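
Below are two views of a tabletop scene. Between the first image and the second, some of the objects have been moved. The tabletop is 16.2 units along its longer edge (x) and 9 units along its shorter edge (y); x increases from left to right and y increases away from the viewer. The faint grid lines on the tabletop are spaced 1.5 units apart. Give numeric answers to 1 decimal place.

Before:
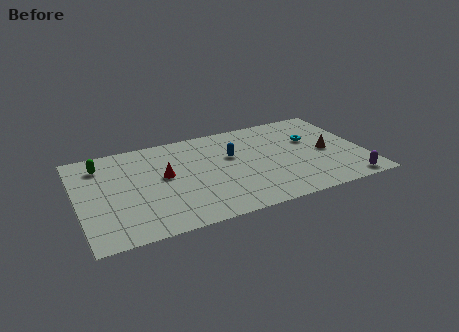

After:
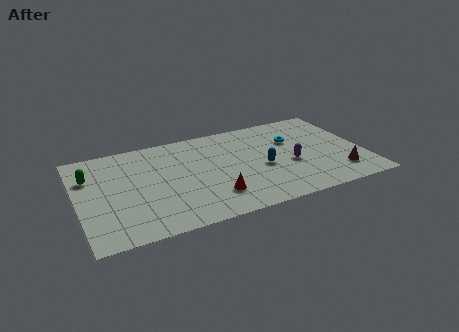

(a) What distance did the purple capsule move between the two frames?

4.0

The purple capsule was near (14.9, 0.9) before and (12.0, 3.7) after, so it travelled √(2.9² + 2.8²) ≈ 4.0 units.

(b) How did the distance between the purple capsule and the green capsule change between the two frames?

-3.3

The distance was about 14.8 in the first image and 11.5 in the second, so they moved 3.3 units closer together.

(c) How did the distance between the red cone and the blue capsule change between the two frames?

-0.5

Before: roughly 3.9 units apart; after: 3.4. That's 0.5 units closer together.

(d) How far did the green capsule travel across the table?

1.1

From (1.5, 7.2) to (0.8, 6.3), the green capsule covered √(0.7² + 0.9²) ≈ 1.1 units.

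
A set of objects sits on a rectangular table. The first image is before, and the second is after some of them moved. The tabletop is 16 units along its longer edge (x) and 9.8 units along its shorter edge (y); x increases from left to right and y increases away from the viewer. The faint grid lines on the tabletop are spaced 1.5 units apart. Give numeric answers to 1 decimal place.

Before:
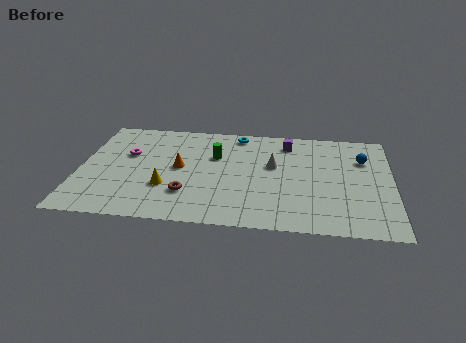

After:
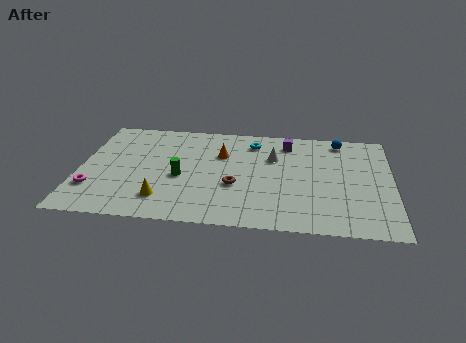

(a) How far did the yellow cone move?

1.1

From (4.5, 3.2) to (4.4, 2.1), the yellow cone covered √(0.1² + 1.1²) ≈ 1.1 units.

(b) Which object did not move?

the purple cube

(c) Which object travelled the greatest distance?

the magenta torus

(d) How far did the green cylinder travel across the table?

2.8

The green cylinder was near (6.9, 6.4) before and (5.2, 4.2) after, so it travelled √(1.7² + 2.2²) ≈ 2.8 units.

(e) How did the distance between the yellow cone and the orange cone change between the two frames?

+3.3

They were about 2.0 units apart before and 5.3 after — 3.3 units further apart.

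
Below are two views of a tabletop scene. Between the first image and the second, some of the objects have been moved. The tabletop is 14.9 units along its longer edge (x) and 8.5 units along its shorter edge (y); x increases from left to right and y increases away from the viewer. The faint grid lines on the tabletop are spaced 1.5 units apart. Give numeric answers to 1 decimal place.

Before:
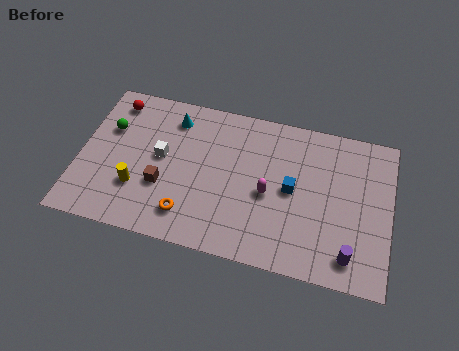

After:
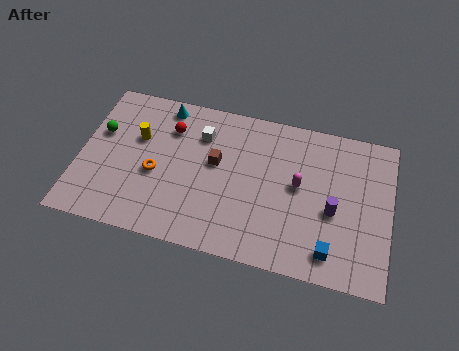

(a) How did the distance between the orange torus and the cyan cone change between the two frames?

-1.4

They were about 5.3 units apart before and 3.9 after — 1.4 units closer together.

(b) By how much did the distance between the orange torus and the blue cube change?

+3.3

Before: roughly 5.5 units apart; after: 8.8. That's 3.3 units further apart.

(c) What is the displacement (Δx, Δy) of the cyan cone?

(-0.5, 0.6)

From the two frames, the cyan cone sits at roughly (4.3, 6.9) before and (3.8, 7.5) after.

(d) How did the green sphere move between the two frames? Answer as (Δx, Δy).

(-0.4, -0.3)

The green sphere started near (1.3, 5.6) and ended near (0.9, 5.3).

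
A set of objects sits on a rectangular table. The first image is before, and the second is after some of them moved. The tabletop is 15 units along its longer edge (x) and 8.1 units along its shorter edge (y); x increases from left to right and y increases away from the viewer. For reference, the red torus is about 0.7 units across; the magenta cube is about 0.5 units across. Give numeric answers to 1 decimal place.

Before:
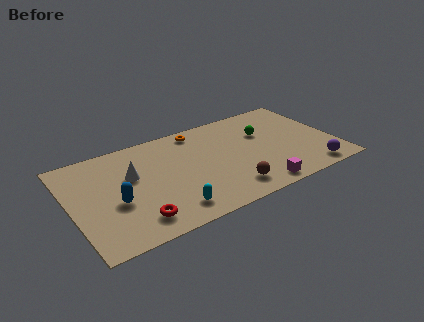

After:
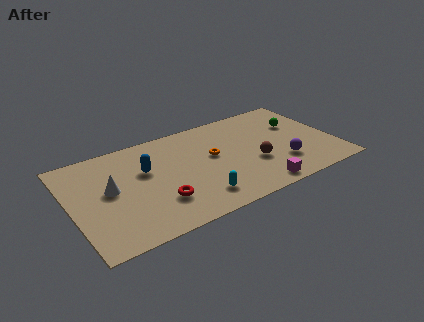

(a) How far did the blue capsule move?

2.6

The blue capsule was near (2.4, 3.3) before and (4.3, 5.1) after, so it travelled √(1.9² + 1.8²) ≈ 2.6 units.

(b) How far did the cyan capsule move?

1.6

The cyan capsule moved from about (5.2, 1.4) to (6.8, 1.6), a distance of √(1.6² + 0.2²) ≈ 1.6.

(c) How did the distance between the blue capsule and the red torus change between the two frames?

+0.8

The distance was about 2.0 in the first image and 2.8 in the second, so they moved 0.8 units further apart.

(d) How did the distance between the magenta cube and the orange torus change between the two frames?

-2.5

They were about 6.7 units apart before and 4.2 after — 2.5 units closer together.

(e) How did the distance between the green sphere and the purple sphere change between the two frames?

-1.5

They were about 4.8 units apart before and 3.3 after — 1.5 units closer together.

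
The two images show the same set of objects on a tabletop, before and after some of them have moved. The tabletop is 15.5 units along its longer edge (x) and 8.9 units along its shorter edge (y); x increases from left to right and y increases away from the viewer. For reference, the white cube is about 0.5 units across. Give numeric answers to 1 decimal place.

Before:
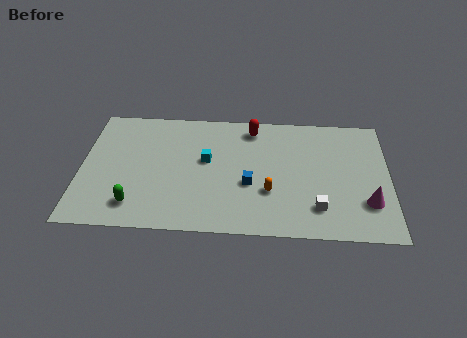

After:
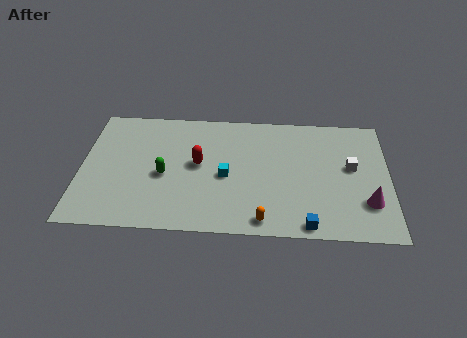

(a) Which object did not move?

the magenta cone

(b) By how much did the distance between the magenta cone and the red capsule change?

+1.1

They were about 7.7 units apart before and 8.8 after — 1.1 units further apart.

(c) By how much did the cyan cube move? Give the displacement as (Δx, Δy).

(1.0, -1.1)

From the two frames, the cyan cube sits at roughly (6.3, 5.1) before and (7.3, 4.0) after.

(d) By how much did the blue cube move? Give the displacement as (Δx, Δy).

(2.9, -2.7)

The blue cube started near (8.5, 3.5) and ended near (11.4, 0.8).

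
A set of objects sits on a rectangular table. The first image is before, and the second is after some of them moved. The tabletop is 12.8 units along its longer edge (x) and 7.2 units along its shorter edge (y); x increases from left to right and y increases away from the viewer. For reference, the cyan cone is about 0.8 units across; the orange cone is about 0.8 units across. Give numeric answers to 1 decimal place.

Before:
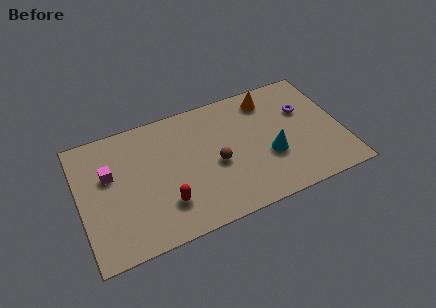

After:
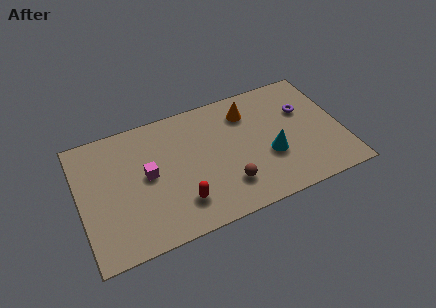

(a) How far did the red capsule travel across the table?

0.7

From (4.0, 1.9) to (4.7, 1.7), the red capsule covered √(0.7² + 0.2²) ≈ 0.7 units.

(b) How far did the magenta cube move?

1.9

The magenta cube was near (1.5, 4.5) before and (3.3, 3.8) after, so it travelled √(1.8² + 0.7²) ≈ 1.9 units.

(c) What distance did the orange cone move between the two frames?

1.2

The orange cone was near (9.5, 6.0) before and (8.4, 5.6) after, so it travelled √(1.1² + 0.4²) ≈ 1.2 units.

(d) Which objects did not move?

the cyan cone and the purple torus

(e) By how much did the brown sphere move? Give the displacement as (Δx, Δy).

(0.4, -1.4)

The brown sphere started near (6.6, 3.2) and ended near (7.0, 1.8).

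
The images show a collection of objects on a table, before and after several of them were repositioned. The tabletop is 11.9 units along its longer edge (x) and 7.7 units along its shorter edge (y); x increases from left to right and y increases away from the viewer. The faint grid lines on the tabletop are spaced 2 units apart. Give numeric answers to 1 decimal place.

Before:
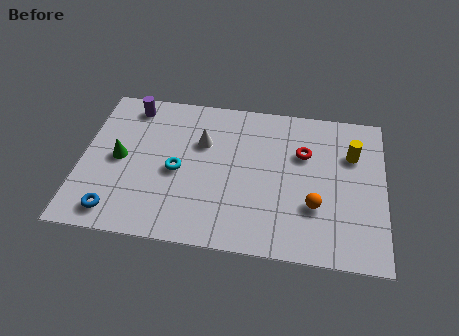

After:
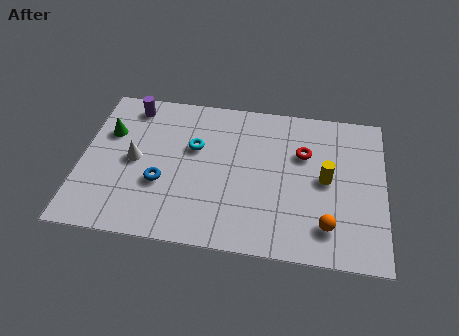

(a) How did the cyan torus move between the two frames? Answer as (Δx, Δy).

(0.6, 1.3)

From the two frames, the cyan torus sits at roughly (3.8, 3.5) before and (4.4, 4.8) after.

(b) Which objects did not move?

the purple cylinder and the red torus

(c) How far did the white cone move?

2.9

From (4.7, 5.1) to (2.1, 3.8), the white cone covered √(2.6² + 1.3²) ≈ 2.9 units.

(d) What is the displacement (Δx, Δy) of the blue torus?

(1.7, 1.7)

The blue torus started near (1.5, 1.1) and ended near (3.2, 2.8).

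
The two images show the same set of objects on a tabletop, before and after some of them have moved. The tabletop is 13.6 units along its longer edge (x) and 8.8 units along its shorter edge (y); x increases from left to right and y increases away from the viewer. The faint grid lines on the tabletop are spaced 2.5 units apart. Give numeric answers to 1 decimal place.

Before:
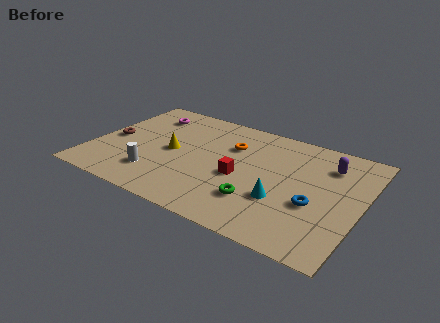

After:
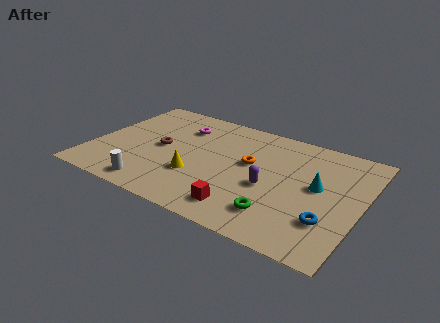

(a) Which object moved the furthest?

the purple capsule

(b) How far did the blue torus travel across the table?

1.2

The blue torus moved from about (11.4, 3.4) to (12.2, 2.5), a distance of √(0.8² + 0.9²) ≈ 1.2.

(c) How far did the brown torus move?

2.5

From (0.9, 4.1) to (3.4, 4.4), the brown torus covered √(2.5² + 0.3²) ≈ 2.5 units.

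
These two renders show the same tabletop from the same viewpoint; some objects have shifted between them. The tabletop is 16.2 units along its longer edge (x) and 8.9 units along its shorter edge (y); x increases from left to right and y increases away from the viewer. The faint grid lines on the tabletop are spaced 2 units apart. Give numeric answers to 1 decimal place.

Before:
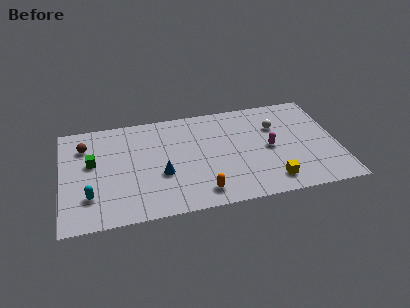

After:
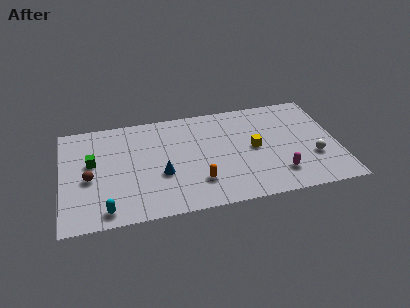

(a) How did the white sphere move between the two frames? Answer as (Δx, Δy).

(2.0, -3.1)

The white sphere started near (12.7, 6.1) and ended near (14.7, 3.0).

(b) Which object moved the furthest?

the white sphere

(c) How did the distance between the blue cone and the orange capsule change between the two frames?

-0.6

Before: roughly 3.0 units apart; after: 2.4. That's 0.6 units closer together.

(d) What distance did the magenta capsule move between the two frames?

2.3

From (12.2, 4.3) to (12.6, 2.0), the magenta capsule covered √(0.4² + 2.3²) ≈ 2.3 units.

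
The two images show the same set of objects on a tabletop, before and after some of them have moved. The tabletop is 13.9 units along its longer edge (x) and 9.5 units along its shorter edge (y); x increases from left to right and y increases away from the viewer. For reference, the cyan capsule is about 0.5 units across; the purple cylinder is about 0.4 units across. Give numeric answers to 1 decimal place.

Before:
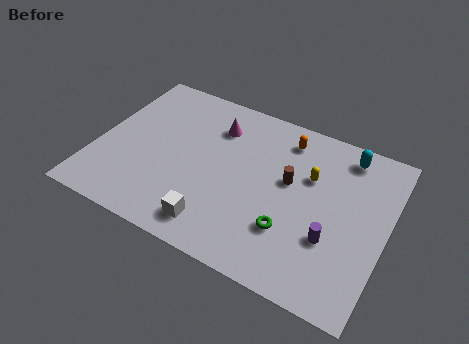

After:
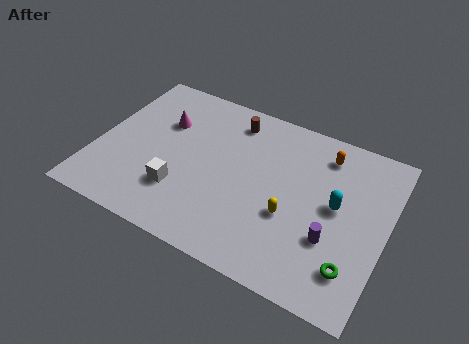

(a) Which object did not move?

the purple cylinder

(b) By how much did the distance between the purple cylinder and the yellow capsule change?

-1.3

Before: roughly 3.3 units apart; after: 2.0. That's 1.3 units closer together.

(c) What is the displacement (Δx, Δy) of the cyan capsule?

(-0.1, -3.1)

The cyan capsule started near (11.6, 8.2) and ended near (11.5, 5.1).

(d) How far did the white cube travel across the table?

2.2

The white cube was near (6.2, 1.5) before and (4.3, 2.7) after, so it travelled √(1.9² + 1.2²) ≈ 2.2 units.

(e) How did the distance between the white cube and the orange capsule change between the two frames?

+1.2

Before: roughly 6.9 units apart; after: 8.1. That's 1.2 units further apart.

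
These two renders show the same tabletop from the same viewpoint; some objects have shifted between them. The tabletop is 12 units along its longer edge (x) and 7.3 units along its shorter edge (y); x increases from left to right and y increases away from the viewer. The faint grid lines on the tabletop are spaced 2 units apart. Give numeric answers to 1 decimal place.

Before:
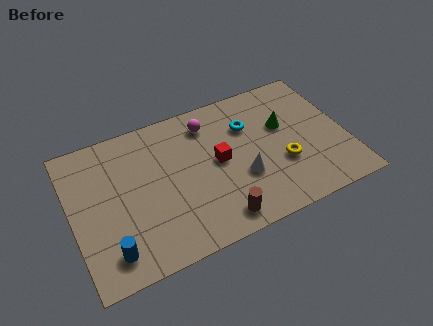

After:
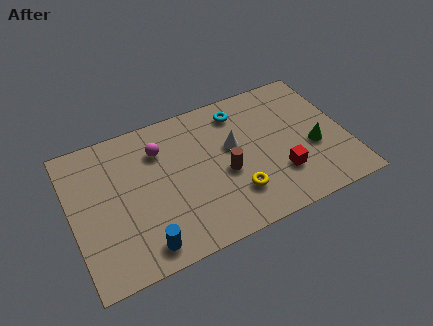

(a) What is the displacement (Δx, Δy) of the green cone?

(1.1, -1.6)

The green cone started near (9.4, 4.5) and ended near (10.5, 2.9).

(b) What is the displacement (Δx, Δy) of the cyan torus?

(-0.3, 0.9)

From the two frames, the cyan torus sits at roughly (7.9, 5.1) before and (7.6, 6.0) after.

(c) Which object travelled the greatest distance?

the red cube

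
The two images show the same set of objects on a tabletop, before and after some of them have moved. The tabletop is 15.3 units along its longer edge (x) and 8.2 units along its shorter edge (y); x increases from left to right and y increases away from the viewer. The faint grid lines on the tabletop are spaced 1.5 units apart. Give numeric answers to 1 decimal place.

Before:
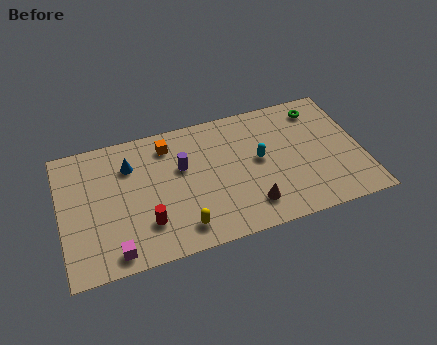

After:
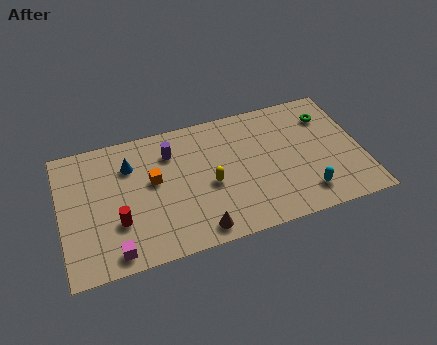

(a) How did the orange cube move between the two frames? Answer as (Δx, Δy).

(-0.9, -2.0)

The orange cube was at about (5.6, 6.7) and moved to about (4.7, 4.7).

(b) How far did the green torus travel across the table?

0.7

From (13.4, 6.8) to (13.8, 6.2), the green torus covered √(0.4² + 0.6²) ≈ 0.7 units.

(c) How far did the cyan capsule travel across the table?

3.5

From (10.1, 4.4) to (12.2, 1.6), the cyan capsule covered √(2.1² + 2.8²) ≈ 3.5 units.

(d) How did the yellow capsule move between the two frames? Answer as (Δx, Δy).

(1.6, 2.2)

The yellow capsule started near (5.9, 1.4) and ended near (7.5, 3.6).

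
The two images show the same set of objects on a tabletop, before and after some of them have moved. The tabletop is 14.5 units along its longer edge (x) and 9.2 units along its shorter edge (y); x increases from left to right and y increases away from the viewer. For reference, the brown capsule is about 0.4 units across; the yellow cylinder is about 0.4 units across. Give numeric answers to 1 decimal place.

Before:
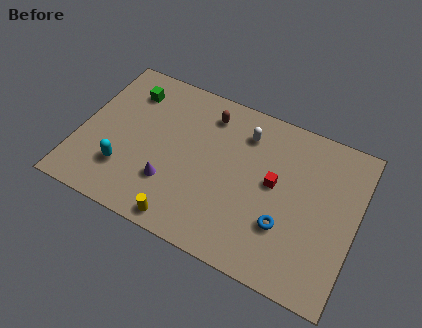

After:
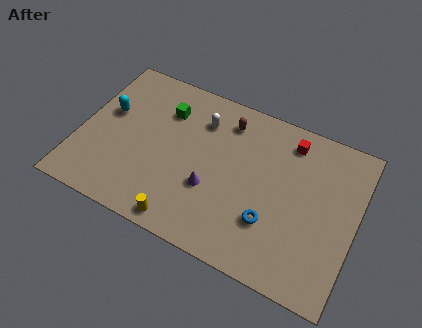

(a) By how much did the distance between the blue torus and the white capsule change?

+0.9

They were about 5.0 units apart before and 5.9 after — 0.9 units further apart.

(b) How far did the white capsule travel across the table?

2.3

From (8.4, 7.2) to (6.1, 7.0), the white capsule covered √(2.3² + 0.2²) ≈ 2.3 units.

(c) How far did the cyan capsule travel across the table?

3.3

From (2.6, 2.5) to (1.3, 5.5), the cyan capsule covered √(1.3² + 3.0²) ≈ 3.3 units.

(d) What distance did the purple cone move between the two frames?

2.2

From (5.0, 2.7) to (7.1, 3.3), the purple cone covered √(2.1² + 0.6²) ≈ 2.2 units.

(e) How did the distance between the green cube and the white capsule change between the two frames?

-4.3

Before: roughly 6.2 units apart; after: 1.9. That's 4.3 units closer together.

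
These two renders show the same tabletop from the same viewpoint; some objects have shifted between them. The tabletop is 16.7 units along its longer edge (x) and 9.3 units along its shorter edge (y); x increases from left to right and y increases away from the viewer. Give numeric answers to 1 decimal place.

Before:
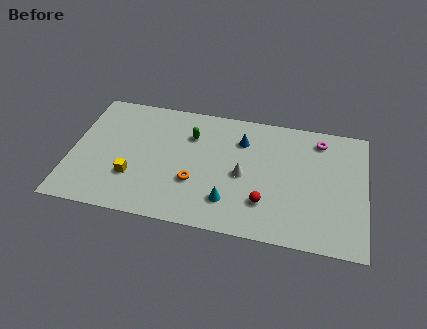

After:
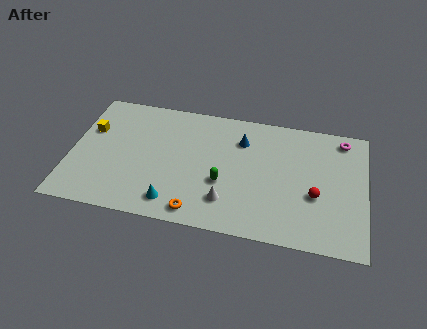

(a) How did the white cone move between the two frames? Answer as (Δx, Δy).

(-0.8, -2.1)

The white cone was at about (9.8, 4.3) and moved to about (9.0, 2.2).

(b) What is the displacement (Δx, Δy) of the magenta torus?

(1.3, 0.3)

The magenta torus was at about (14.0, 7.8) and moved to about (15.3, 8.1).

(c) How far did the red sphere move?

3.0

From (11.1, 2.5) to (13.9, 3.6), the red sphere covered √(2.8² + 1.1²) ≈ 3.0 units.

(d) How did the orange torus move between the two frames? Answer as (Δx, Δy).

(0.3, -2.1)

The orange torus was at about (7.1, 3.2) and moved to about (7.4, 1.1).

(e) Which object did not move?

the blue cone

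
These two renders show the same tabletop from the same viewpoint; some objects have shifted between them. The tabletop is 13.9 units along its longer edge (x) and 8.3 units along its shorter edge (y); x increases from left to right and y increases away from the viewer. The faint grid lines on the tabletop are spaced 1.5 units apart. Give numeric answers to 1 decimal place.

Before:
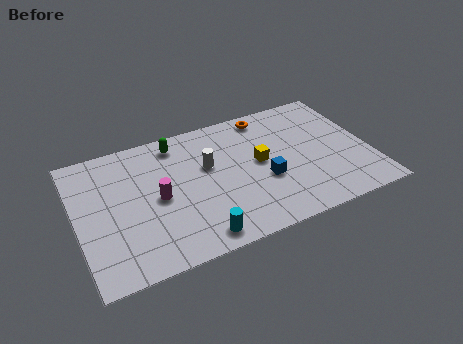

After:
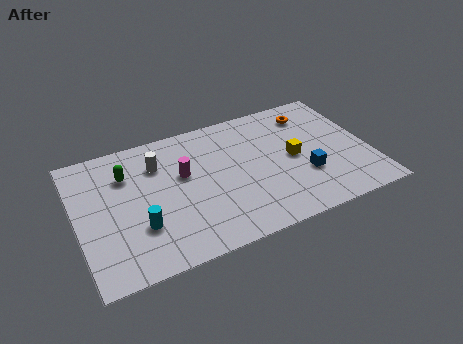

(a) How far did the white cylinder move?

2.5

From (6.3, 5.1) to (4.0, 6.1), the white cylinder covered √(2.3² + 1.0²) ≈ 2.5 units.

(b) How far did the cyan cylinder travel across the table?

3.0

From (5.3, 1.0) to (2.8, 2.6), the cyan cylinder covered √(2.5² + 1.6²) ≈ 3.0 units.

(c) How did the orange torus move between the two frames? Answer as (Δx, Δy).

(2.1, -0.6)

The orange torus was at about (9.4, 7.3) and moved to about (11.5, 6.7).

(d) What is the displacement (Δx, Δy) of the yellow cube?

(1.6, -0.3)

The yellow cube was at about (8.7, 4.4) and moved to about (10.3, 4.1).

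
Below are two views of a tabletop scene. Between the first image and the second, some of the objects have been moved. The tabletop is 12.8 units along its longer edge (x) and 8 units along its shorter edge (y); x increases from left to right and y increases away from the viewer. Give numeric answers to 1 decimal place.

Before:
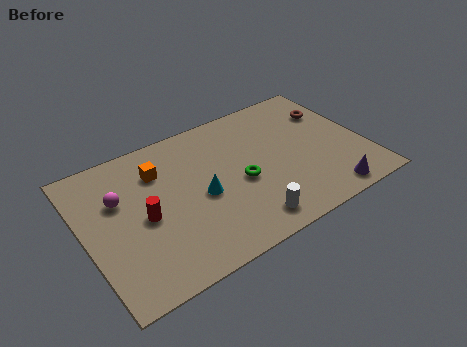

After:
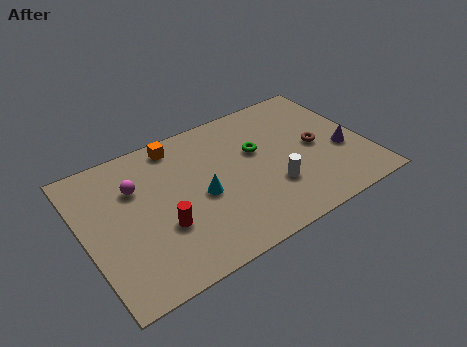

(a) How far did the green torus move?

1.7

From (7.0, 3.5) to (8.0, 4.9), the green torus covered √(1.0² + 1.4²) ≈ 1.7 units.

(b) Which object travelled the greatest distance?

the purple cone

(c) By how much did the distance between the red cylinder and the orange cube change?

+2.0

The distance was about 2.4 in the first image and 4.4 in the second, so they moved 2.0 units further apart.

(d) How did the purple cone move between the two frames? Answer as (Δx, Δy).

(1.1, 2.2)

The purple cone was at about (10.6, 0.9) and moved to about (11.7, 3.1).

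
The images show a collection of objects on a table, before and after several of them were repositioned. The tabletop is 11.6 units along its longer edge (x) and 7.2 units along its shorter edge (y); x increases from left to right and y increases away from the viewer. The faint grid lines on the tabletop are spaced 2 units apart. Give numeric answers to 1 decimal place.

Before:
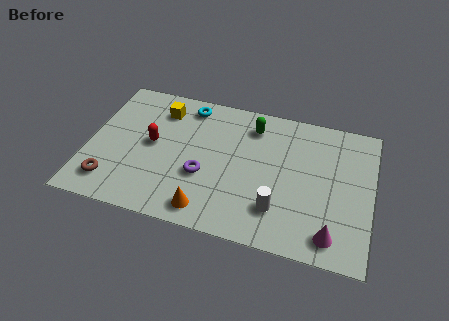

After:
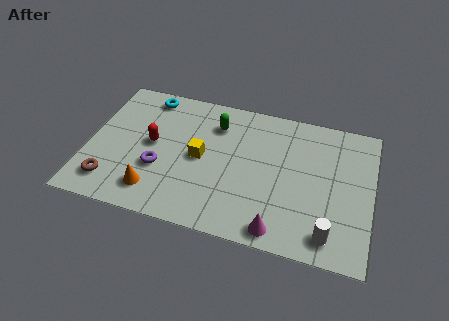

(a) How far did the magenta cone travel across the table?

2.1

From (10.1, 1.1) to (8.0, 0.8), the magenta cone covered √(2.1² + 0.3²) ≈ 2.1 units.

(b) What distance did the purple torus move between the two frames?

1.8

From (4.8, 2.7) to (3.0, 2.6), the purple torus covered √(1.8² + 0.1²) ≈ 1.8 units.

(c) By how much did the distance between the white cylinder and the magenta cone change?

-0.3

Before: roughly 2.3 units apart; after: 2.0. That's 0.3 units closer together.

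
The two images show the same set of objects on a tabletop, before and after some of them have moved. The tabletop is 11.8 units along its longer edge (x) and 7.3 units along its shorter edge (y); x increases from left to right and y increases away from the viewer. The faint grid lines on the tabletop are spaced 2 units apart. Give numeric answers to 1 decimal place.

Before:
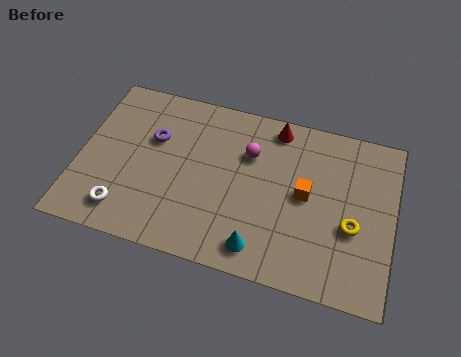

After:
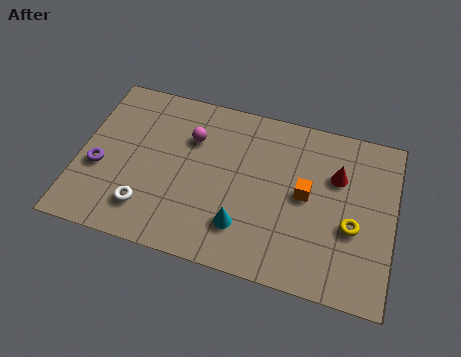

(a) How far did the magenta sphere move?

2.2

From (6.3, 5.0) to (4.1, 5.1), the magenta sphere covered √(2.2² + 0.1²) ≈ 2.2 units.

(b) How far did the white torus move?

0.9

From (1.9, 1.3) to (2.7, 1.6), the white torus covered √(0.8² + 0.3²) ≈ 0.9 units.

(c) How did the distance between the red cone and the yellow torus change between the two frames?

-2.6

They were about 4.7 units apart before and 2.1 after — 2.6 units closer together.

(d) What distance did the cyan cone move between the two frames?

1.0

The cyan cone was near (7.0, 1.1) before and (6.3, 1.8) after, so it travelled √(0.7² + 0.7²) ≈ 1.0 units.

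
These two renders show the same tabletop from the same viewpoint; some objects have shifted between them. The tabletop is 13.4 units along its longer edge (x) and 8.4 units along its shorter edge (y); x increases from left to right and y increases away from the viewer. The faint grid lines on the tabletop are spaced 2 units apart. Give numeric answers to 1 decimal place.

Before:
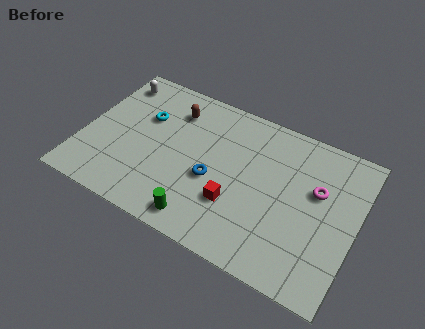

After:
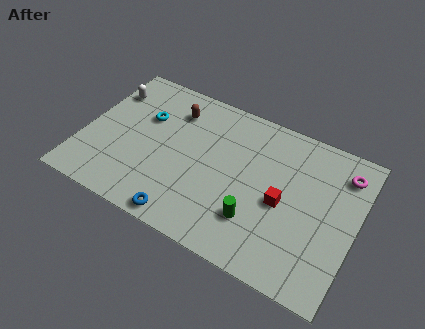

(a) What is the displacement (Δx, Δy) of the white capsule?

(-0.2, -0.7)

The white capsule started near (1.0, 7.0) and ended near (0.8, 6.3).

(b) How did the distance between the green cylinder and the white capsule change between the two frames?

+1.0

The distance was about 7.9 in the first image and 8.9 in the second, so they moved 1.0 units further apart.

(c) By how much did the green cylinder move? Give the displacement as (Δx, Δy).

(2.5, 1.2)

From the two frames, the green cylinder sits at roughly (6.3, 1.1) before and (8.8, 2.3) after.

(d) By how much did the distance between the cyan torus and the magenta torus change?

+1.2

The distance was about 8.6 in the first image and 9.8 in the second, so they moved 1.2 units further apart.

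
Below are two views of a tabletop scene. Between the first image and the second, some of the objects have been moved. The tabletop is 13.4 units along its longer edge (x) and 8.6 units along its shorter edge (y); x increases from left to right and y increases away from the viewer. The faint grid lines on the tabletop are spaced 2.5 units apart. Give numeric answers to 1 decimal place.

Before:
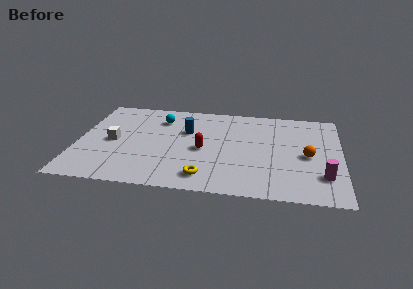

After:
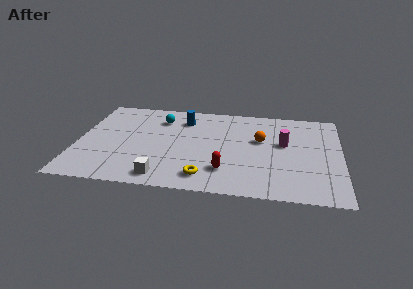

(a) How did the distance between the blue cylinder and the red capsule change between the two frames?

+3.2

Before: roughly 1.9 units apart; after: 5.1. That's 3.2 units further apart.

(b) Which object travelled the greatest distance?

the white cube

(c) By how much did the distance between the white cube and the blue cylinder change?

+1.7

The distance was about 4.0 in the first image and 5.7 in the second, so they moved 1.7 units further apart.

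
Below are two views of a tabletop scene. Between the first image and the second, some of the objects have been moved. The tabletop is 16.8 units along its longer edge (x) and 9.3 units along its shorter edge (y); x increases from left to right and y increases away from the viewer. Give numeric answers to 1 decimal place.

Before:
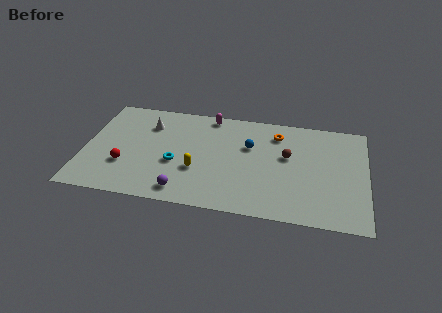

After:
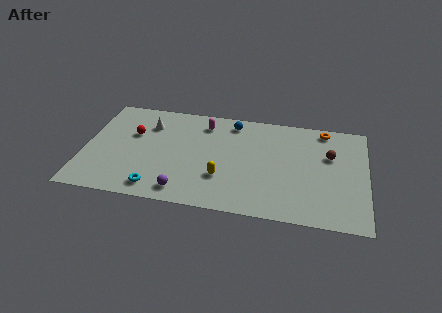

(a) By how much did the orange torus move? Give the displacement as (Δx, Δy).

(2.8, 0.9)

The orange torus started near (11.4, 7.4) and ended near (14.2, 8.3).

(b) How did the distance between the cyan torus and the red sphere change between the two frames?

+1.8

Before: roughly 3.1 units apart; after: 4.9. That's 1.8 units further apart.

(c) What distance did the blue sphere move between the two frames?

2.3

From (9.8, 6.0) to (8.7, 8.0), the blue sphere covered √(1.1² + 2.0²) ≈ 2.3 units.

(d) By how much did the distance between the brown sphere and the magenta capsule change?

+2.2

They were about 5.6 units apart before and 7.8 after — 2.2 units further apart.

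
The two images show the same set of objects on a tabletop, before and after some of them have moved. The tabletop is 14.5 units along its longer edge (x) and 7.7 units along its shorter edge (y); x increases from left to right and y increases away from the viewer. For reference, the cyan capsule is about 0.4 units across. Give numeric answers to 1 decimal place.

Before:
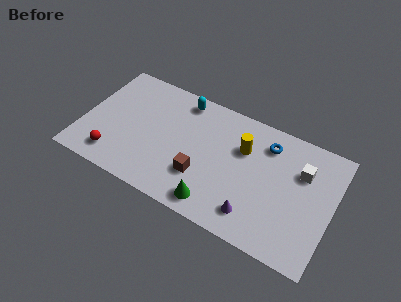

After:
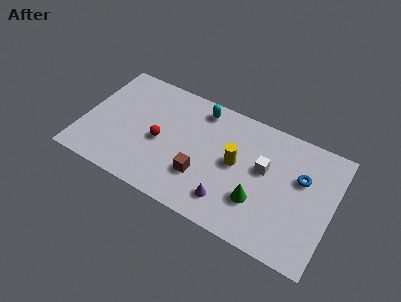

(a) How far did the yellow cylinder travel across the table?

1.1

From (9.2, 5.2) to (8.9, 4.1), the yellow cylinder covered √(0.3² + 1.1²) ≈ 1.1 units.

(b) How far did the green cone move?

2.6

The green cone was near (8.1, 1.1) before and (10.4, 2.4) after, so it travelled √(2.3² + 1.3²) ≈ 2.6 units.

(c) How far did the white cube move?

2.2

From (12.6, 5.3) to (10.5, 4.5), the white cube covered √(2.1² + 0.8²) ≈ 2.2 units.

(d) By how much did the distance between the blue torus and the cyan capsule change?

+1.2

The distance was about 5.1 in the first image and 6.3 in the second, so they moved 1.2 units further apart.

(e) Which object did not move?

the brown cube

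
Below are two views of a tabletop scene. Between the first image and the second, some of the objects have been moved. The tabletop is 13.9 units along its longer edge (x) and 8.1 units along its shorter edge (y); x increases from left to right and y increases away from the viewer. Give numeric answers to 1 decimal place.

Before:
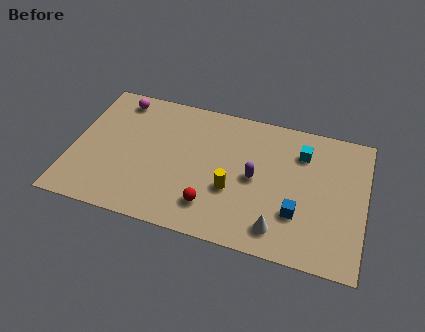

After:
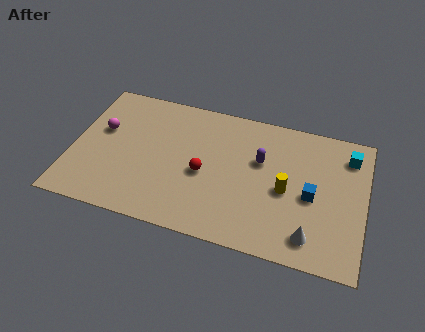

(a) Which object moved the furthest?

the yellow cylinder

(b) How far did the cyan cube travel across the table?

2.2

The cyan cube moved from about (10.8, 6.1) to (13.0, 6.5), a distance of √(2.2² + 0.4²) ≈ 2.2.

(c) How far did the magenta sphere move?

2.2

The magenta sphere was near (1.9, 7.0) before and (1.3, 4.9) after, so it travelled √(0.6² + 2.1²) ≈ 2.2 units.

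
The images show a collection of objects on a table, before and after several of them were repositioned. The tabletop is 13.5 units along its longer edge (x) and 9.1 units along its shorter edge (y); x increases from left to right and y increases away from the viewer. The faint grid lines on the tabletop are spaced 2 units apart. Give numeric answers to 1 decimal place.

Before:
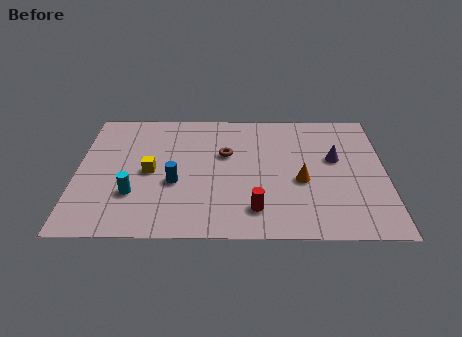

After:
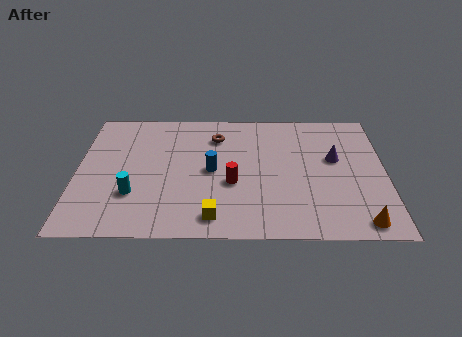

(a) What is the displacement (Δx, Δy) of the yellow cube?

(2.8, -3.1)

The yellow cube was at about (3.2, 4.4) and moved to about (6.0, 1.3).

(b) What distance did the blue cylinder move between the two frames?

1.8

From (4.3, 3.6) to (5.9, 4.5), the blue cylinder covered √(1.6² + 0.9²) ≈ 1.8 units.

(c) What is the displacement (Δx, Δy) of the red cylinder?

(-1.0, 1.8)

The red cylinder was at about (7.8, 1.8) and moved to about (6.8, 3.6).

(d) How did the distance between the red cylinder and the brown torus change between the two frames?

-0.6

They were about 4.1 units apart before and 3.5 after — 0.6 units closer together.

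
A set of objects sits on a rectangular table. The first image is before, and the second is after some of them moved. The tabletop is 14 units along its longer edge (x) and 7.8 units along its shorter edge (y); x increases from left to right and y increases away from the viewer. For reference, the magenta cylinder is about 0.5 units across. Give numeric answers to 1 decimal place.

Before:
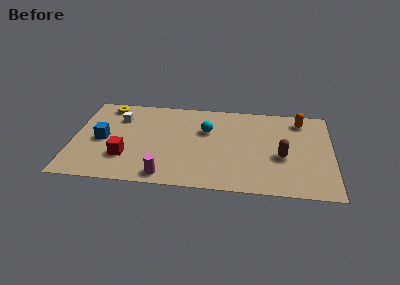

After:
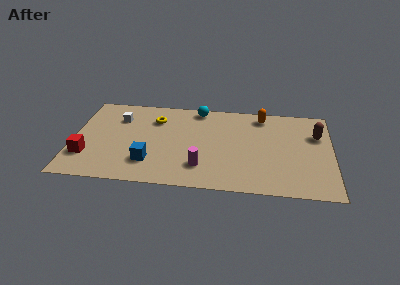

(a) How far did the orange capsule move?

2.1

The orange capsule was near (12.3, 6.5) before and (10.2, 6.7) after, so it travelled √(2.1² + 0.2²) ≈ 2.1 units.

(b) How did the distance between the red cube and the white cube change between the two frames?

+0.4

They were about 3.4 units apart before and 3.8 after — 0.4 units further apart.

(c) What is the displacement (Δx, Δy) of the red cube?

(-2.1, -0.1)

The red cube started near (2.9, 2.3) and ended near (0.8, 2.2).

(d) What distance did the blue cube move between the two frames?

3.1

From (1.6, 3.7) to (4.2, 2.0), the blue cube covered √(2.6² + 1.7²) ≈ 3.1 units.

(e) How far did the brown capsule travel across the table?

2.8

The brown capsule moved from about (11.3, 3.2) to (13.2, 5.3), a distance of √(1.9² + 2.1²) ≈ 2.8.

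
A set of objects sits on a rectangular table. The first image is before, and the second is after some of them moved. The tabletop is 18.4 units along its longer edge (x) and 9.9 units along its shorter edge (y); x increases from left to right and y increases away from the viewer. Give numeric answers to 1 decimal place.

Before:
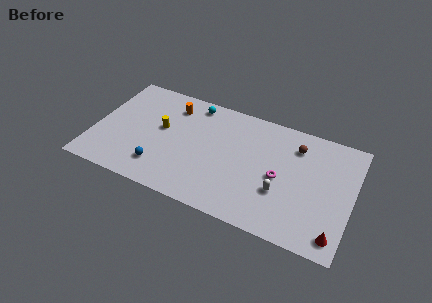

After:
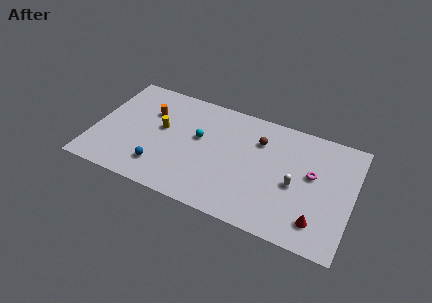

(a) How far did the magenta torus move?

2.5

The magenta torus was near (13.3, 4.6) before and (15.5, 5.7) after, so it travelled √(2.2² + 1.1²) ≈ 2.5 units.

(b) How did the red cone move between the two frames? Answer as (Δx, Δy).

(-1.3, 0.6)

The red cone started near (17.5, 1.4) and ended near (16.2, 2.0).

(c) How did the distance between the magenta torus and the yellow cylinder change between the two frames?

+2.1

The distance was about 8.7 in the first image and 10.8 in the second, so they moved 2.1 units further apart.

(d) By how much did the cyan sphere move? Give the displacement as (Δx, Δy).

(0.7, -2.9)

The cyan sphere was at about (6.7, 8.7) and moved to about (7.4, 5.8).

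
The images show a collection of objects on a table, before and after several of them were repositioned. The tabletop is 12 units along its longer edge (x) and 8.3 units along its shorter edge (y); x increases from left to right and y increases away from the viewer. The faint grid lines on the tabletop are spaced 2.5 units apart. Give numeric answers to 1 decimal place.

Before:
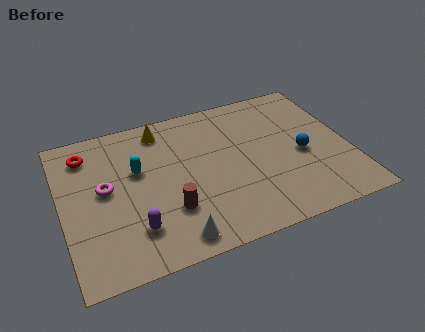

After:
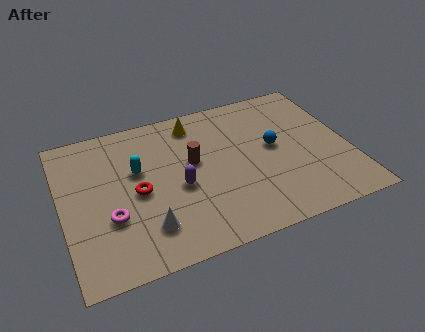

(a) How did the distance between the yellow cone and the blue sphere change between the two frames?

-2.6

Before: roughly 6.6 units apart; after: 4.0. That's 2.6 units closer together.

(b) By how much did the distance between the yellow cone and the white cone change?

-0.4

Before: roughly 6.1 units apart; after: 5.7. That's 0.4 units closer together.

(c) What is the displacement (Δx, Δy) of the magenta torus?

(0.1, -1.6)

From the two frames, the magenta torus sits at roughly (1.8, 4.5) before and (1.9, 2.9) after.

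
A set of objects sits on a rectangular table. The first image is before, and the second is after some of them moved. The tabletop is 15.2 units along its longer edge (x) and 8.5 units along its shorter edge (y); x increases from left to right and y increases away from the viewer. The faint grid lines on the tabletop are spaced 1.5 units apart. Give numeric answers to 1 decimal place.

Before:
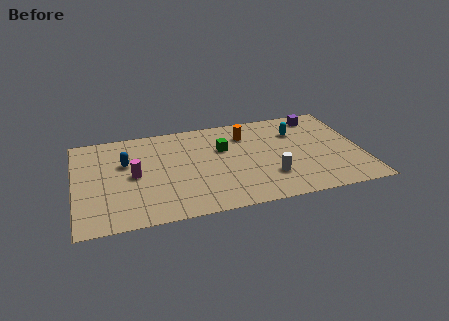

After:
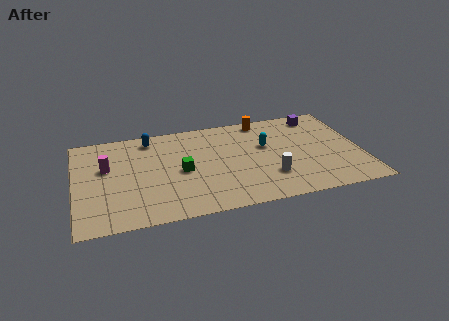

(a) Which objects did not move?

the purple cube and the white cylinder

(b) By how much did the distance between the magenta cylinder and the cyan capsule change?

-0.5

The distance was about 9.0 in the first image and 8.5 in the second, so they moved 0.5 units closer together.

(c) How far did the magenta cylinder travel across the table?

1.7

The magenta cylinder moved from about (3.1, 4.2) to (1.7, 5.2), a distance of √(1.4² + 1.0²) ≈ 1.7.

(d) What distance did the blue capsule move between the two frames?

2.4

The blue capsule was near (2.7, 5.4) before and (4.1, 7.3) after, so it travelled √(1.4² + 1.9²) ≈ 2.4 units.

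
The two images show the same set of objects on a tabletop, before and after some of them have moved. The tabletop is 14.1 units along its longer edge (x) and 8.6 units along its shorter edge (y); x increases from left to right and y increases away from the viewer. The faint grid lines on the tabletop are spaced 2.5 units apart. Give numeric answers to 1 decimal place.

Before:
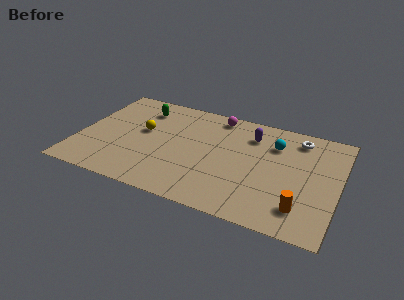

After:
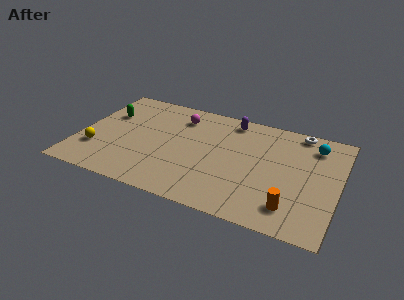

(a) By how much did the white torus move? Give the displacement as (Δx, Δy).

(0.0, 0.6)

The white torus was at about (11.7, 7.2) and moved to about (11.7, 7.8).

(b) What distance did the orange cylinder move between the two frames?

0.5

From (12.3, 1.8) to (11.8, 1.7), the orange cylinder covered √(0.5² + 0.1²) ≈ 0.5 units.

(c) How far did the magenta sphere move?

2.2

The magenta sphere moved from about (7.2, 7.6) to (5.2, 6.8), a distance of √(2.0² + 0.8²) ≈ 2.2.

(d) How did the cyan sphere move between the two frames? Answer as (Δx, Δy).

(2.1, 0.6)

From the two frames, the cyan sphere sits at roughly (10.5, 6.3) before and (12.6, 6.9) after.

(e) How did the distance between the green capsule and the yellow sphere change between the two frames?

+1.3

The distance was about 1.9 in the first image and 3.2 in the second, so they moved 1.3 units further apart.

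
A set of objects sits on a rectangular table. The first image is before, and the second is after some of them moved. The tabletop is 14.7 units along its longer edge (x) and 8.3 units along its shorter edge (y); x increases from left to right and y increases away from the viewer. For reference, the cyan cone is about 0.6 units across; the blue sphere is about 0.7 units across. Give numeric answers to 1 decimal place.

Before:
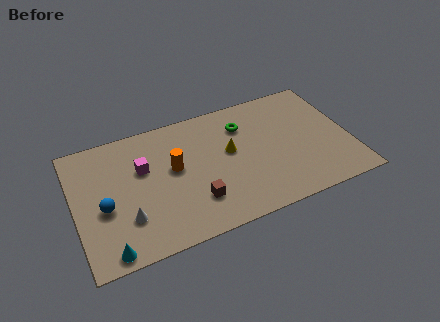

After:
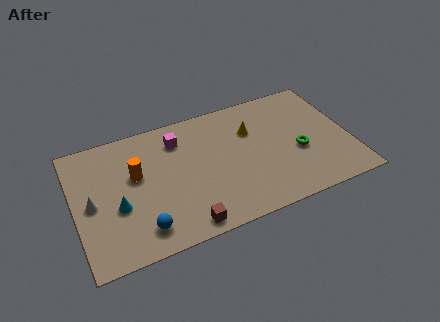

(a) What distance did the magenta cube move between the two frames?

2.3

The magenta cube moved from about (3.7, 5.3) to (5.7, 6.5), a distance of √(2.0² + 1.2²) ≈ 2.3.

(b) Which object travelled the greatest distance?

the green torus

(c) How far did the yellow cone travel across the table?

1.6

The yellow cone was near (8.3, 4.7) before and (9.6, 5.7) after, so it travelled √(1.3² + 1.0²) ≈ 1.6 units.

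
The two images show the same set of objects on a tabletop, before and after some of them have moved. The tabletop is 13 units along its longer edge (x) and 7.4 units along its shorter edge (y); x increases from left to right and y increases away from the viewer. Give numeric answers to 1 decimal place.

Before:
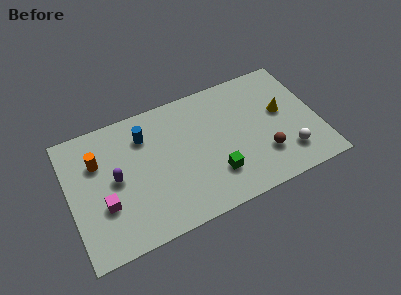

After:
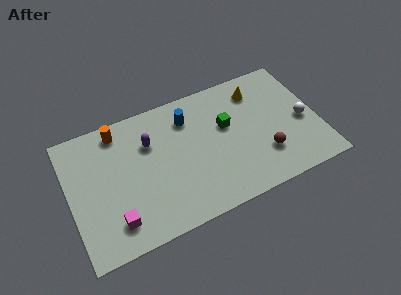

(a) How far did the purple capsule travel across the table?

2.3

From (2.4, 3.8) to (4.3, 5.1), the purple capsule covered √(1.9² + 1.3²) ≈ 2.3 units.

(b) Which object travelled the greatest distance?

the green cube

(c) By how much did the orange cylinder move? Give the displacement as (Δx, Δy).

(1.2, 1.3)

From the two frames, the orange cylinder sits at roughly (1.6, 5.1) before and (2.8, 6.4) after.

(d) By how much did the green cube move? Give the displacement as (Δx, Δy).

(0.9, 2.5)

The green cube was at about (7.4, 2.0) and moved to about (8.3, 4.5).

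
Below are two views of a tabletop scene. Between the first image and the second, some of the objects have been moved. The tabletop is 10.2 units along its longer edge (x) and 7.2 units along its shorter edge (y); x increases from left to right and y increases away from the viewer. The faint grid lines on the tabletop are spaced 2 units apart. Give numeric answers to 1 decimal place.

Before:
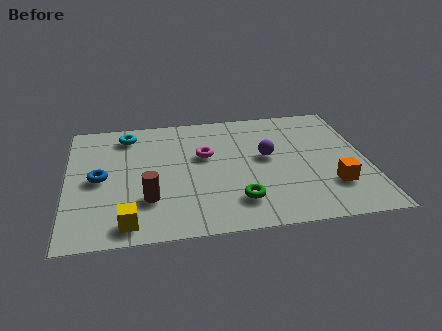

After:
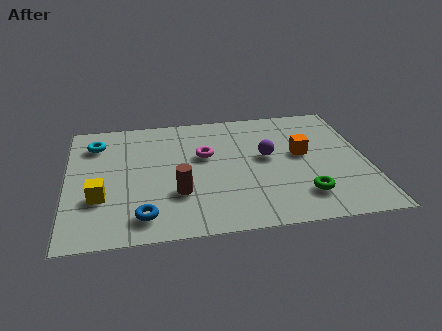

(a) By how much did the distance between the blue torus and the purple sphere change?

-0.6

The distance was about 5.7 in the first image and 5.1 in the second, so they moved 0.6 units closer together.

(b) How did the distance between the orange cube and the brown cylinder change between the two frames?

-1.6

They were about 6.2 units apart before and 4.6 after — 1.6 units closer together.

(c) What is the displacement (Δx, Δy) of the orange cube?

(-0.9, 2.0)

The orange cube was at about (8.9, 2.0) and moved to about (8.0, 4.0).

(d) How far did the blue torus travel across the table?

2.7

From (1.1, 3.5) to (2.5, 1.2), the blue torus covered √(1.4² + 2.3²) ≈ 2.7 units.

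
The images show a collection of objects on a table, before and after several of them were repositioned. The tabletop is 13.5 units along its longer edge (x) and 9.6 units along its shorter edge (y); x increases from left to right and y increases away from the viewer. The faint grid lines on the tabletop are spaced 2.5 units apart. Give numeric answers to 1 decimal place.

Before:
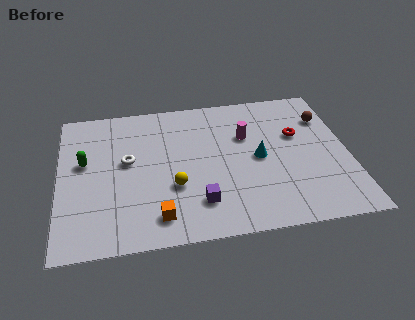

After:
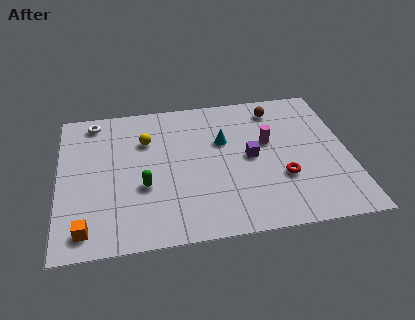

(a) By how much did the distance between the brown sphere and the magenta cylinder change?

-1.5

The distance was about 3.9 in the first image and 2.4 in the second, so they moved 1.5 units closer together.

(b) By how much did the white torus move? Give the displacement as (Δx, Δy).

(-1.5, 3.0)

The white torus was at about (3.2, 5.4) and moved to about (1.7, 8.4).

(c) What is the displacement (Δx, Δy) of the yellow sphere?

(-1.2, 3.3)

From the two frames, the yellow sphere sits at roughly (5.3, 3.4) before and (4.1, 6.7) after.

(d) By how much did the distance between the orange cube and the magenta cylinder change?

+3.3

Before: roughly 6.4 units apart; after: 9.7. That's 3.3 units further apart.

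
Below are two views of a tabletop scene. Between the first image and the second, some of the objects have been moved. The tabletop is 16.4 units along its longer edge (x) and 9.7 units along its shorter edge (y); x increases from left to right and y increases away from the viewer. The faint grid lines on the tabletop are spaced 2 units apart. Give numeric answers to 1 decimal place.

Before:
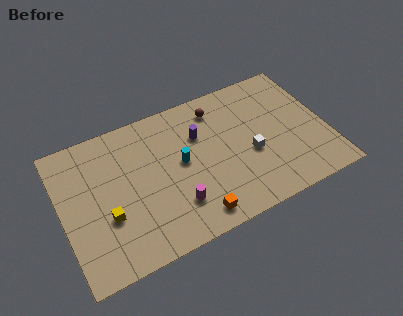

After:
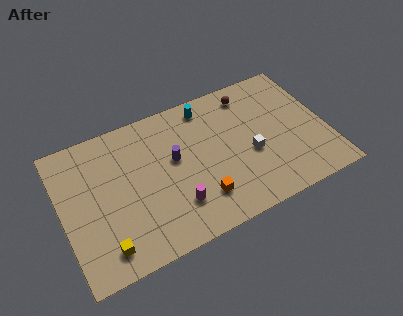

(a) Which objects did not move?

the white cube and the magenta cylinder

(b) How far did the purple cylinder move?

2.0

The purple cylinder moved from about (8.7, 6.6) to (7.0, 5.6), a distance of √(1.7² + 1.0²) ≈ 2.0.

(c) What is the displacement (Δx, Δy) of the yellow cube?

(-0.4, -1.9)

From the two frames, the yellow cube sits at roughly (2.6, 3.5) before and (2.2, 1.6) after.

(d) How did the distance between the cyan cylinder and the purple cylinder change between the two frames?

+1.8

The distance was about 1.9 in the first image and 3.7 in the second, so they moved 1.8 units further apart.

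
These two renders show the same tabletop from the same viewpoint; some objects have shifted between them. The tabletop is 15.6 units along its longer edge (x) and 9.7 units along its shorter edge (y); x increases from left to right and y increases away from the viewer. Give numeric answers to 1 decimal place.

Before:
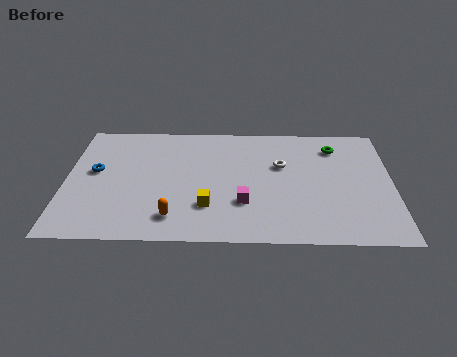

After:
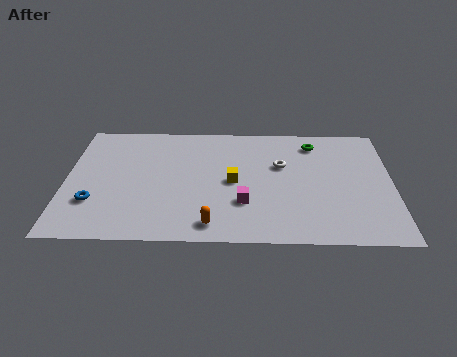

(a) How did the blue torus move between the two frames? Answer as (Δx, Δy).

(0.0, -2.5)

The blue torus started near (1.4, 5.4) and ended near (1.4, 2.9).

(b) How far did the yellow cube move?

2.3

The yellow cube was near (6.8, 2.7) before and (8.0, 4.7) after, so it travelled √(1.2² + 2.0²) ≈ 2.3 units.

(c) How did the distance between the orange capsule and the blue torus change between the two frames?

+0.6

They were about 5.2 units apart before and 5.8 after — 0.6 units further apart.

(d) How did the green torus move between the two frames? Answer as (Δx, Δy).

(-1.0, 0.3)

The green torus started near (12.9, 7.7) and ended near (11.9, 8.0).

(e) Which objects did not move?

the magenta cube and the white torus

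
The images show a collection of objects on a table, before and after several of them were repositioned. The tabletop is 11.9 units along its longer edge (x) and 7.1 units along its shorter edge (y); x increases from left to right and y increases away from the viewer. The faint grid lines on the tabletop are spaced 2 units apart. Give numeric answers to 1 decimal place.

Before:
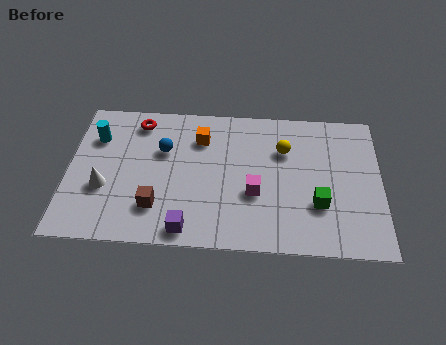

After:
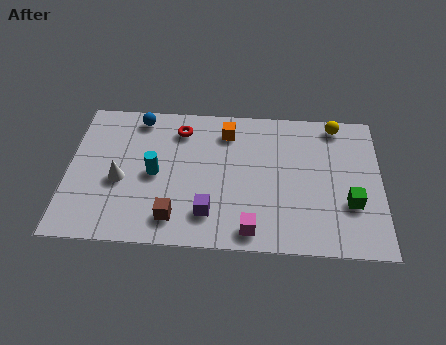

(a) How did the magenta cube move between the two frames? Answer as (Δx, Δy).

(-0.1, -1.8)

From the two frames, the magenta cube sits at roughly (7.1, 2.7) before and (7.0, 0.9) after.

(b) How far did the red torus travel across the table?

1.6

From (2.6, 6.0) to (4.2, 5.7), the red torus covered √(1.6² + 0.3²) ≈ 1.6 units.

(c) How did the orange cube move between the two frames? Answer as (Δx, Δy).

(1.0, 0.4)

The orange cube started near (5.0, 5.3) and ended near (6.0, 5.7).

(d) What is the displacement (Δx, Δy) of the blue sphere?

(-1.0, 1.6)

The blue sphere was at about (3.6, 4.6) and moved to about (2.6, 6.2).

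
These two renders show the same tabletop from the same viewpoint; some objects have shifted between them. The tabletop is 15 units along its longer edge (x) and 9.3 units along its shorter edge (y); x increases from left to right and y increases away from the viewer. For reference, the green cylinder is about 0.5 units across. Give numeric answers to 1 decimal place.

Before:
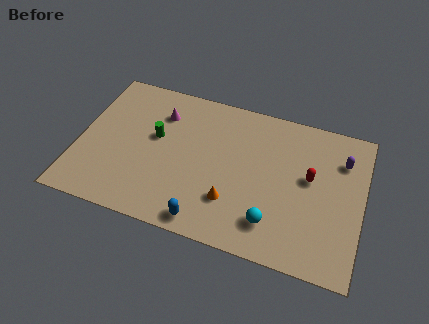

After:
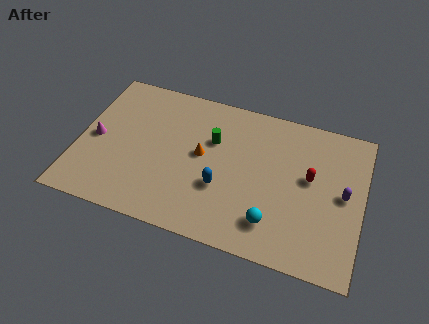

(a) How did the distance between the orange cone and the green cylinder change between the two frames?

-3.9

They were about 5.1 units apart before and 1.2 after — 3.9 units closer together.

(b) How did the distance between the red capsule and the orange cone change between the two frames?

+1.0

Before: roughly 4.7 units apart; after: 5.7. That's 1.0 units further apart.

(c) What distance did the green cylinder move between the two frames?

3.1

The green cylinder was near (4.0, 5.4) before and (7.0, 6.1) after, so it travelled √(3.0² + 0.7²) ≈ 3.1 units.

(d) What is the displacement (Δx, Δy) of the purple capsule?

(0.2, -2.1)

From the two frames, the purple capsule sits at roughly (13.8, 6.9) before and (14.0, 4.8) after.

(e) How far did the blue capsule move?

2.4

The blue capsule moved from about (7.1, 1.0) to (7.7, 3.3), a distance of √(0.6² + 2.3²) ≈ 2.4.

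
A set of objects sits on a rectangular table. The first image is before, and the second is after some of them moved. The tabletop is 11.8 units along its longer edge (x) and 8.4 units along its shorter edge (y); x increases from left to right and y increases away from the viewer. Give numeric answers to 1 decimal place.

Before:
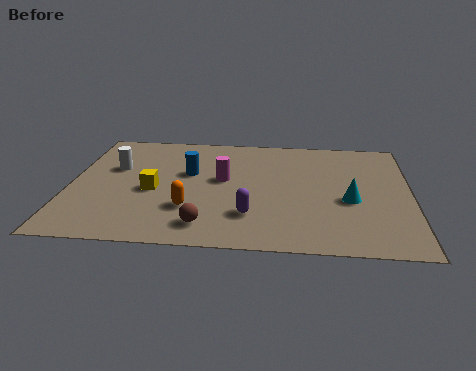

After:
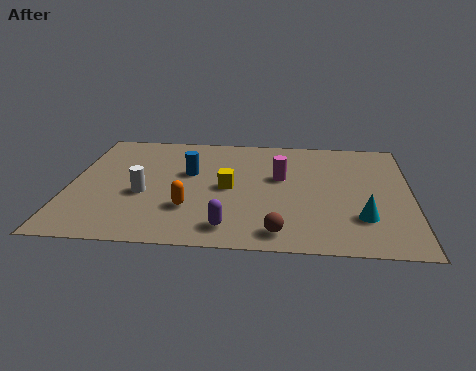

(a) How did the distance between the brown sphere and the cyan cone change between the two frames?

-2.3

They were about 5.3 units apart before and 3.0 after — 2.3 units closer together.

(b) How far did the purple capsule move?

1.1

From (6.3, 2.2) to (5.6, 1.3), the purple capsule covered √(0.7² + 0.9²) ≈ 1.1 units.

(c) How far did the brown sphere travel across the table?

2.5

The brown sphere was near (4.8, 1.4) before and (7.3, 1.1) after, so it travelled √(2.5² + 0.3²) ≈ 2.5 units.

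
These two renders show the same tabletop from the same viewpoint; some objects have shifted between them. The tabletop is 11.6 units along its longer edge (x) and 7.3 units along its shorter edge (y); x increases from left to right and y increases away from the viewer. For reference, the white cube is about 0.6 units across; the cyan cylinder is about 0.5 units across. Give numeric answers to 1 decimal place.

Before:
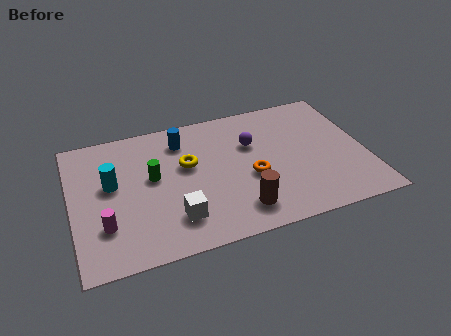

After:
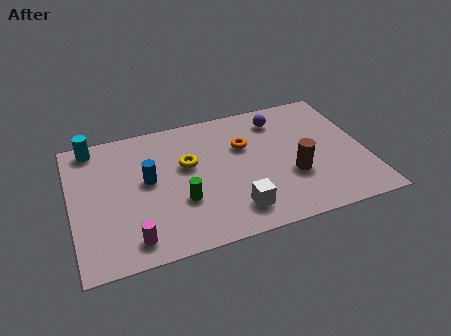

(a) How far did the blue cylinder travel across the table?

2.3

The blue cylinder moved from about (4.5, 5.8) to (3.0, 4.0), a distance of √(1.5² + 1.8²) ≈ 2.3.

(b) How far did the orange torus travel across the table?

1.8

The orange torus was near (7.0, 3.0) before and (6.9, 4.8) after, so it travelled √(0.1² + 1.8²) ≈ 1.8 units.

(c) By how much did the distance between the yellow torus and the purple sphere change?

+1.5

They were about 2.6 units apart before and 4.1 after — 1.5 units further apart.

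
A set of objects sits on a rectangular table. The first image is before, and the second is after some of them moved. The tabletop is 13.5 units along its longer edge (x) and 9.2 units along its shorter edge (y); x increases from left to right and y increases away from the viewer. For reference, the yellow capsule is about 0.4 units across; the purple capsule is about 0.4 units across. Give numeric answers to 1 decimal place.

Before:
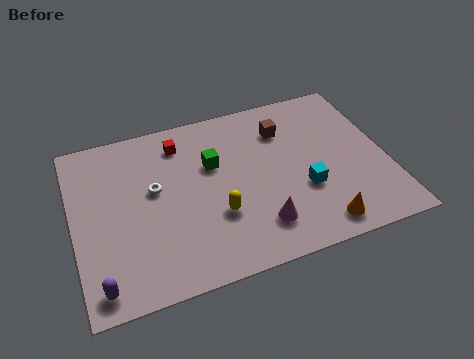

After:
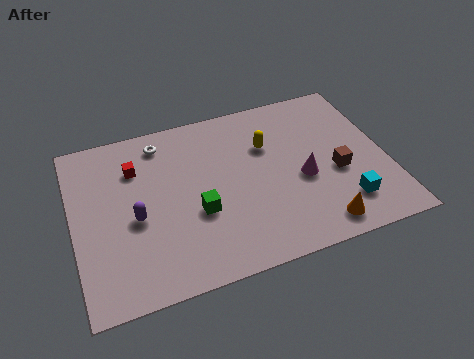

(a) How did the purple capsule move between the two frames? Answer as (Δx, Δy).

(1.7, 2.9)

The purple capsule started near (0.9, 1.1) and ended near (2.6, 4.0).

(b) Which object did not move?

the orange cone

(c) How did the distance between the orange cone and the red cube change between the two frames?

+0.9

They were about 8.3 units apart before and 9.2 after — 0.9 units further apart.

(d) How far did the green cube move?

2.6

The green cube moved from about (6.1, 5.9) to (5.2, 3.5), a distance of √(0.9² + 2.4²) ≈ 2.6.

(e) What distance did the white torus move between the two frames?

2.5

The white torus was near (3.5, 5.3) before and (4.0, 7.8) after, so it travelled √(0.5² + 2.5²) ≈ 2.5 units.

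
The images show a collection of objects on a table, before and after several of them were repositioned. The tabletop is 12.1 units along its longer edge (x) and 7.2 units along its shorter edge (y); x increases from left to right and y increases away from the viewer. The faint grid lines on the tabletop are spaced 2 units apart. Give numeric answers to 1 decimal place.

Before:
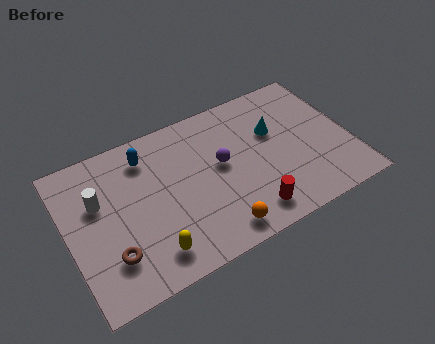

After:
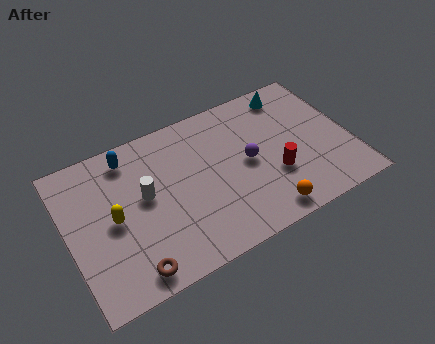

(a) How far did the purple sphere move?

1.2

From (6.6, 4.0) to (7.7, 3.6), the purple sphere covered √(1.1² + 0.4²) ≈ 1.2 units.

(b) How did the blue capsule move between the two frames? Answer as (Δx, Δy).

(-0.7, 0.3)

The blue capsule started near (3.6, 5.8) and ended near (2.9, 6.1).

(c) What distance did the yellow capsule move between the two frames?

2.6

From (3.2, 1.3) to (1.9, 3.5), the yellow capsule covered √(1.3² + 2.2²) ≈ 2.6 units.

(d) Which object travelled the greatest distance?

the yellow capsule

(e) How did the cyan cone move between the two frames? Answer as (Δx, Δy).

(1.0, 1.6)

The cyan cone started near (9.0, 4.6) and ended near (10.0, 6.2).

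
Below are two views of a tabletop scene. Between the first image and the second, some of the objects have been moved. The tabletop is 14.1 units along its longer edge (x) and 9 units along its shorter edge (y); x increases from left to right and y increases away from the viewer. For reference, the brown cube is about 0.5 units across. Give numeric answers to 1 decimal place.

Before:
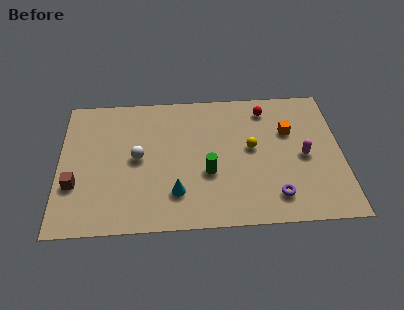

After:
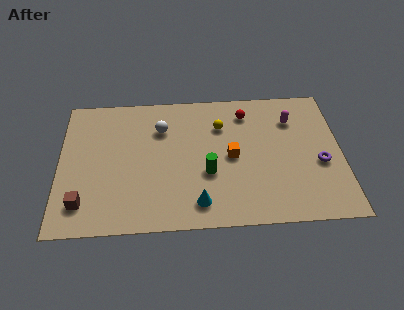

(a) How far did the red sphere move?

1.0

From (10.4, 7.5) to (9.4, 7.3), the red sphere covered √(1.0² + 0.2²) ≈ 1.0 units.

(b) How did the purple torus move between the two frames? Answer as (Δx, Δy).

(2.3, 2.0)

The purple torus started near (10.7, 1.7) and ended near (13.0, 3.7).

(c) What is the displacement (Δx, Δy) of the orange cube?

(-2.9, -1.5)

From the two frames, the orange cube sits at roughly (11.5, 5.9) before and (8.6, 4.4) after.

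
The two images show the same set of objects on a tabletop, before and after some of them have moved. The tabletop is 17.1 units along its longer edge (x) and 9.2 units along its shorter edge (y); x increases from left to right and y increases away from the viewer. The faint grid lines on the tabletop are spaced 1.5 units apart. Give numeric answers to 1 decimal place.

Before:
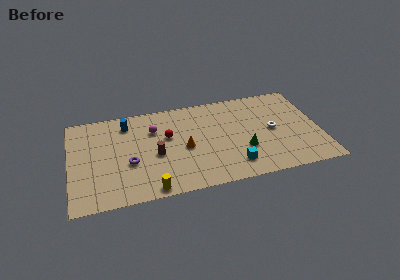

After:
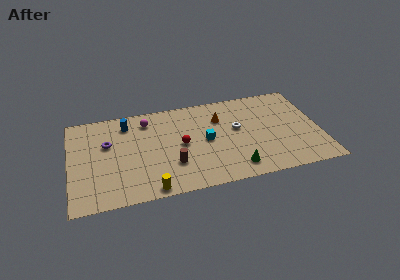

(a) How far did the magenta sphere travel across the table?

1.1

The magenta sphere moved from about (5.8, 6.5) to (5.4, 7.5), a distance of √(0.4² + 1.0²) ≈ 1.1.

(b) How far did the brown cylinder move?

1.6

From (5.8, 4.0) to (6.9, 2.8), the brown cylinder covered √(1.1² + 1.2²) ≈ 1.6 units.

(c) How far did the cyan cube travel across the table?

3.3

From (11.0, 1.8) to (9.3, 4.6), the cyan cube covered √(1.7² + 2.8²) ≈ 3.3 units.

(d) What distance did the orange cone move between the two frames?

3.5

From (7.8, 4.2) to (10.4, 6.6), the orange cone covered √(2.6² + 2.4²) ≈ 3.5 units.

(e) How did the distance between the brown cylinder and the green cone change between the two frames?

-1.7

They were about 6.1 units apart before and 4.4 after — 1.7 units closer together.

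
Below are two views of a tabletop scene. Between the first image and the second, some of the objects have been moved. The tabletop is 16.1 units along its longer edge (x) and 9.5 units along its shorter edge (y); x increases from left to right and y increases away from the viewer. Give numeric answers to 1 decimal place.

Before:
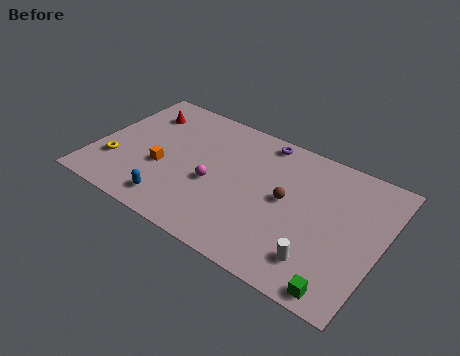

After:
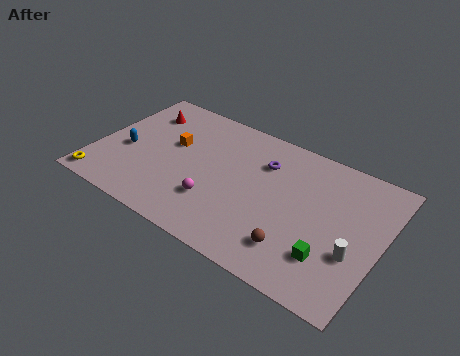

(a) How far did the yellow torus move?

1.9

The yellow torus moved from about (1.3, 2.8) to (0.8, 1.0), a distance of √(0.5² + 1.8²) ≈ 1.9.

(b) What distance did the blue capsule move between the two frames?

4.1

From (4.9, 1.5) to (1.7, 4.0), the blue capsule covered √(3.2² + 2.5²) ≈ 4.1 units.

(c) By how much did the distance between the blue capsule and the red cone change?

-3.2

The distance was about 6.5 in the first image and 3.3 in the second, so they moved 3.2 units closer together.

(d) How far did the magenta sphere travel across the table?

1.2

The magenta sphere moved from about (6.8, 4.0) to (7.1, 2.8), a distance of √(0.3² + 1.2²) ≈ 1.2.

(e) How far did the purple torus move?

1.6

The purple torus moved from about (8.9, 8.5) to (9.2, 6.9), a distance of √(0.3² + 1.6²) ≈ 1.6.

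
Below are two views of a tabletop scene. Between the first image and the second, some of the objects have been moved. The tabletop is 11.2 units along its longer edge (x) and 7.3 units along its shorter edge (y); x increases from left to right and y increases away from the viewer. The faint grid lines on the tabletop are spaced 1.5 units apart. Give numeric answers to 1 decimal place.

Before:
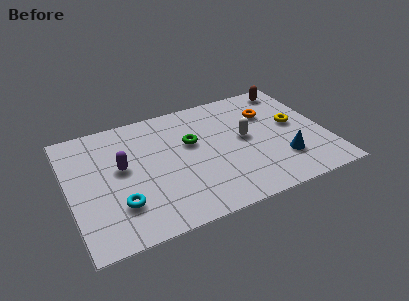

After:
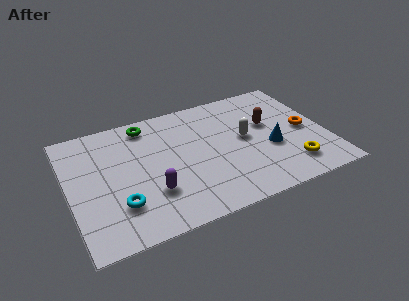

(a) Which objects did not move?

the cyan torus and the white capsule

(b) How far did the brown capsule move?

2.4

The brown capsule moved from about (10.1, 6.4) to (8.8, 4.4), a distance of √(1.3² + 2.0²) ≈ 2.4.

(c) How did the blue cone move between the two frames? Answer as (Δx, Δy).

(-0.4, 0.9)

The blue cone was at about (9.1, 2.0) and moved to about (8.7, 2.9).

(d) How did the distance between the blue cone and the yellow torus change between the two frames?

-0.6

Before: roughly 2.2 units apart; after: 1.6. That's 0.6 units closer together.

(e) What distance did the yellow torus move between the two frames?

2.5

The yellow torus was near (9.9, 4.0) before and (9.4, 1.5) after, so it travelled √(0.5² + 2.5²) ≈ 2.5 units.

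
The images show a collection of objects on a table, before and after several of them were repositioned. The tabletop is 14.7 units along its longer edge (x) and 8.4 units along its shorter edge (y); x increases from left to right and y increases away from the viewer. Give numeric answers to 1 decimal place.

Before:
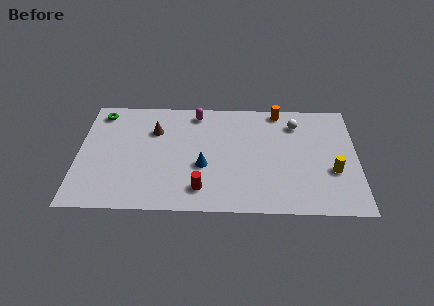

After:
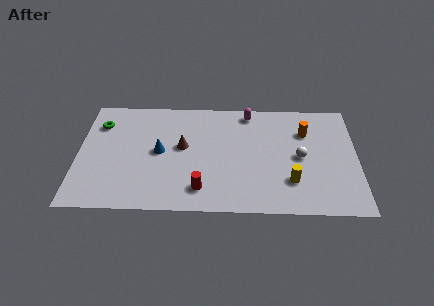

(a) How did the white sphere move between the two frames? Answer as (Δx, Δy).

(0.2, -2.5)

The white sphere started near (11.5, 6.6) and ended near (11.7, 4.1).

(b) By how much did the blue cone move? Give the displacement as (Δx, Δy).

(-2.3, 1.0)

The blue cone was at about (6.6, 3.3) and moved to about (4.3, 4.3).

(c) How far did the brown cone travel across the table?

1.9

The brown cone moved from about (4.0, 5.9) to (5.5, 4.7), a distance of √(1.5² + 1.2²) ≈ 1.9.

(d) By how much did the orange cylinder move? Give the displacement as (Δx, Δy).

(1.4, -1.6)

The orange cylinder was at about (10.6, 7.6) and moved to about (12.0, 6.0).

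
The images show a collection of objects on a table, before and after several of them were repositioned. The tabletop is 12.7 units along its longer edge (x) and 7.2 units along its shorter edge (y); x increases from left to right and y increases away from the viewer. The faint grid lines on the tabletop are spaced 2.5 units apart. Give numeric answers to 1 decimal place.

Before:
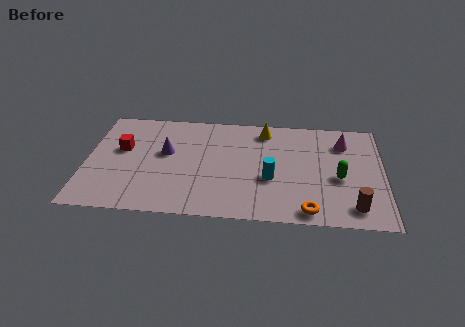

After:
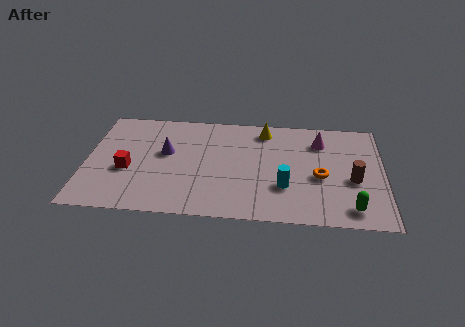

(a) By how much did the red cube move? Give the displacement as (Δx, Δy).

(0.3, -1.4)

From the two frames, the red cube sits at roughly (1.5, 4.3) before and (1.8, 2.9) after.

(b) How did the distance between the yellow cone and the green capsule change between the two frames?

+1.8

The distance was about 4.4 in the first image and 6.2 in the second, so they moved 1.8 units further apart.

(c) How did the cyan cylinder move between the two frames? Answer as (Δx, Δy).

(0.6, -0.5)

From the two frames, the cyan cylinder sits at roughly (7.9, 2.8) before and (8.5, 2.3) after.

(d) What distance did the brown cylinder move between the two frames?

1.8

The brown cylinder was near (11.4, 1.2) before and (11.4, 3.0) after, so it travelled √(0.0² + 1.8²) ≈ 1.8 units.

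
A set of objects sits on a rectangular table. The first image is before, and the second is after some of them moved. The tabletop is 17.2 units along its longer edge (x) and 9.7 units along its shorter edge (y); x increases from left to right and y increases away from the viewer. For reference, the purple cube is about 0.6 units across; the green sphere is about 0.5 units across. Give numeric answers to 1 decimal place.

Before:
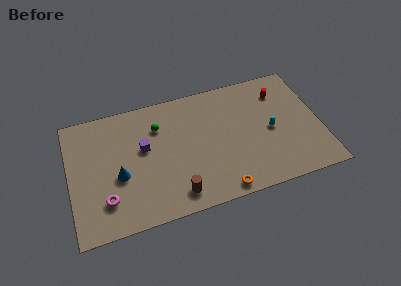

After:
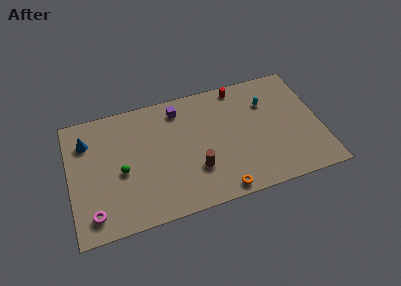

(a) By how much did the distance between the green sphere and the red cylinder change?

+1.0

The distance was about 8.5 in the first image and 9.5 in the second, so they moved 1.0 units further apart.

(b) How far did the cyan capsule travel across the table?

2.3

From (13.8, 4.6) to (13.7, 6.9), the cyan capsule covered √(0.1² + 2.3²) ≈ 2.3 units.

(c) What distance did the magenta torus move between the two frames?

1.2

The magenta torus moved from about (2.3, 2.4) to (1.4, 1.6), a distance of √(0.9² + 0.8²) ≈ 1.2.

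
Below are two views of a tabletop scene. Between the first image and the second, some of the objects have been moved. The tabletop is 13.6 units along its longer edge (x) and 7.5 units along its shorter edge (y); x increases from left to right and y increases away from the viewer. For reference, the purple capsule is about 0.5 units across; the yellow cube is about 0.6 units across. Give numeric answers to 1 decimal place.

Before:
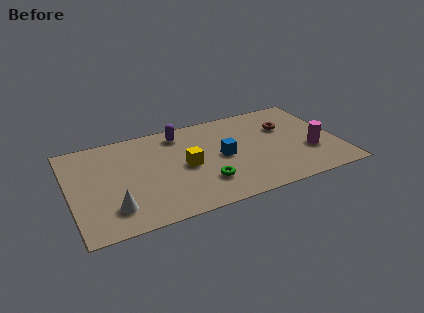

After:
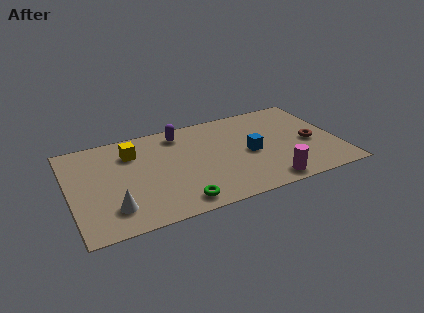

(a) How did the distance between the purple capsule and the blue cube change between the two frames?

+1.1

Before: roughly 3.2 units apart; after: 4.3. That's 1.1 units further apart.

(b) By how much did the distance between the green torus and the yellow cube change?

+3.2

They were about 1.8 units apart before and 5.0 after — 3.2 units further apart.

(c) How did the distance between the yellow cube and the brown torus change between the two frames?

+3.7

The distance was about 5.5 in the first image and 9.2 in the second, so they moved 3.7 units further apart.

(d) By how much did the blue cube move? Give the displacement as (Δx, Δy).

(1.4, -0.2)

The blue cube started near (7.7, 3.7) and ended near (9.1, 3.5).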